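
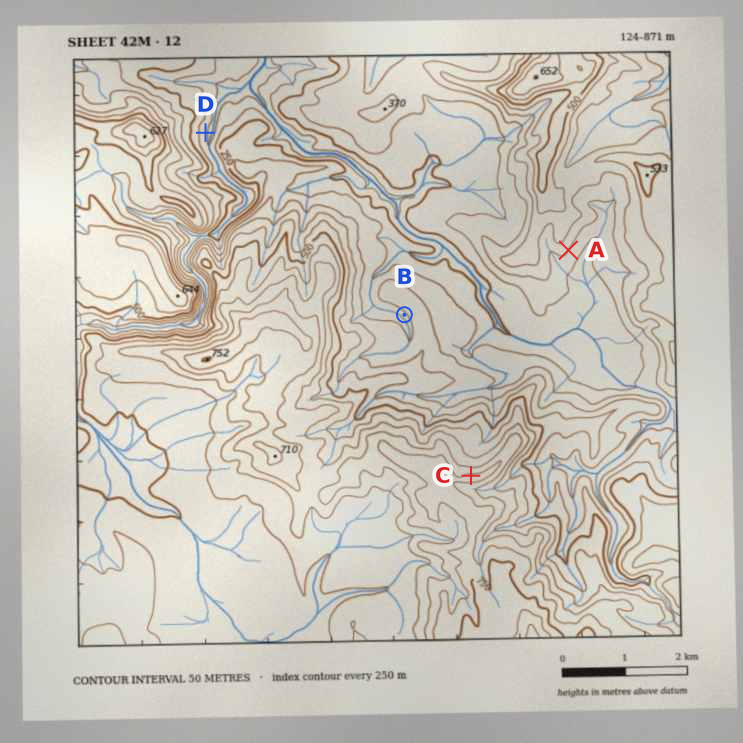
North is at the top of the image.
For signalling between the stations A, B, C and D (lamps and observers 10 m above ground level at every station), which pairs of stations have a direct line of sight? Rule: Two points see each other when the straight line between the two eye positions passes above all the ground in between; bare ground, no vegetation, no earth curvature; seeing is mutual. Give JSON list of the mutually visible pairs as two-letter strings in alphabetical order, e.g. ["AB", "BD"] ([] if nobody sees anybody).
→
["AC", "BC"]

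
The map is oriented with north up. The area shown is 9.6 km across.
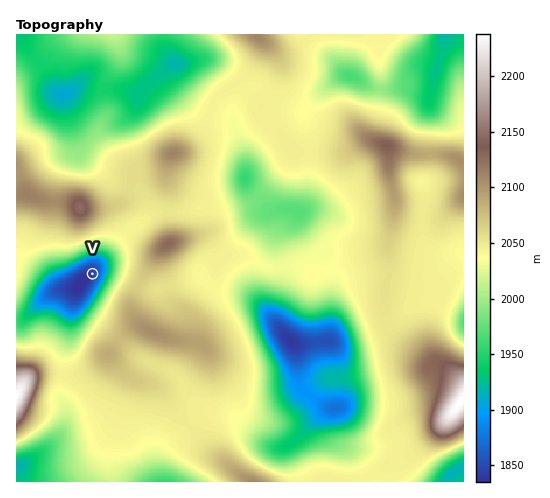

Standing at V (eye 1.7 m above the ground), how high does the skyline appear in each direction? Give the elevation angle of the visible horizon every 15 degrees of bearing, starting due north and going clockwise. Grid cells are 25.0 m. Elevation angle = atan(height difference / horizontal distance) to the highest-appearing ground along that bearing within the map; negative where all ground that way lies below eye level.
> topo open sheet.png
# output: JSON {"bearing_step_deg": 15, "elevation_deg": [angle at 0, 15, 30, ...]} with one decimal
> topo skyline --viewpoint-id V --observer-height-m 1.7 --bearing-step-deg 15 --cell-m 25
{"bearing_step_deg": 15, "elevation_deg": [14.2, 13.2, 12.6, 12.5, 13.1, 14.6, 16.1, 17.2, 17.7, 17.1, 15.3, 12.6, 9.4, 6.0, 7.6, 5.2, 3.6, 5.9, 7.0, 8.0, 11.6, 14.0, 15.0, 15.0]}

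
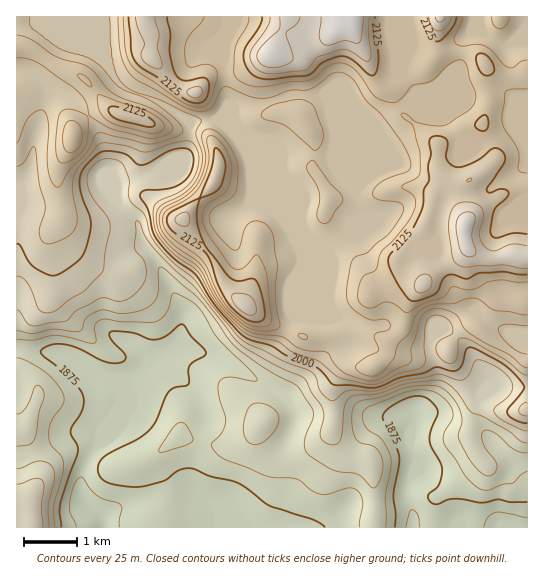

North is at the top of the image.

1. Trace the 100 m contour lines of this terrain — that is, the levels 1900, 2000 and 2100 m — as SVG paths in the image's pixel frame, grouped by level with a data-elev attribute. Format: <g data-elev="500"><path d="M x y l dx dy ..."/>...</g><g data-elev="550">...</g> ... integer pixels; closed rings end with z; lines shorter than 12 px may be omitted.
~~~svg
<g data-elev="1900"><path d="M55 527l-1-21 8-29 2-14-3-8-11-12-1-12 3-12 11-14 1-8-6-11-11-12-18-12-12-4"/><path d="M386 527l-1-30 6-30 0-10-9-18-16-12-3-5-1-7 2-4 4-4 32-13 15-4 14 0 9 4 10 8 4 7 1 6-1 6-8 13 0 9 21 32 13 13 9 2 16-6 9-1 9-8 6-4"/><path d="M159 451l2 1 5-1 19-5 7-4 0-5-6-12-5-3-6 3-14 21z"/><path d="M17 339l16 1 24-5 37 8 2-2-1-15 4-6 7-1 16 3 32 0 7-3 5-6 7-19 4-1 10 6 14 11 18 29 30 30 8 10 0 2-4 0-24-4-6 1-4 4-1 11 7 22 1 7-4 11-10 10-1 3 4 5 10 8 40 16 9 3 23 1 14 11 8 4 10 0 18-6 8 1 5 5 3 8-4 25"/></g><g data-elev="2000"><path d="M17 244l4 2 7 15 7 7 15 7 5 0 6-2 19-14 4-6 3-10 3-13 1-9-10-27-1-13 3-11 8-10 11-8 11-1 13 3 11 10 5 1 7-2 22-13 10-2 6 1 5 4 2 8-3 10-5 8-7 6-8 3-26 2-4 3-1 4 8 12 5 22 5 10 15 16 22 17 21 32 26 29 9 5 20 6 16 10 28 10 7 5 12 14 17 0 19 3 11-2 20-9 22-4 12-6 16 4 6-1 5-5 4-15 3-3 4 1 31 17 19 18 1 6-16 20-1 4 7 6 13 4"/></g><g data-elev="2100"><path d="M253 326l14 0 3-2 2-3-5-44-4-13-6-9-15 14-5 1-4-2-24-31-6-15-1-7 2-6 4-6 13-8 6-5 5-20-2-11-6-12-7-9-7-2-3 1 0 4 2 13-1 9-7 20-4 8-7 6-24 14-3 6 0 6 3 7 5 7 26 18 6 7 14 28 11 17 15 14z"/><path d="M527 173l-6-1-3-2 0-19-14-22-2-11 4-27 5-2 16 0"/><path d="M66 151l4 2 5-2 4-4 3-6 0-7-1-7-4-5-4-1-6 1-4 9 0 12z"/><path d="M146 133l8 0 7-2 3-4-1-4-6-6-10-6-49-16 1 14 7 10 11 6z"/><path d="M89 86l2 1 1-1-3-7-6-4-5-1 1 4z"/><path d="M527 60l-6 2-8 6-4 0-6-4-12-14-6-4-8-2-15 2-5-2-2-2-1-4 7-15 1-6"/><path d="M123 17l3 34 2 8 5 8 6 6 42 28 9 5 8 1 7-1 5-5 6-20 1-8-3-6-5-2-20 2-3-5-1-13 4-12 12-14 3-6"/><path d="M249 17l-2 8-11 21-2 25 4 9 13 6 14 1 25-5 19-2 6-3 13-11 14-3 8 3 7 5 18 26 8 4 11 2 8-5 11-13 18-4 15-14 8-6 8-1 5 6 9 31-2 8-7 6-20 13-8 2-21-3-12-9-5 0 2 4 10 7 7 28 0 17-1 5-4 4-12 6-1 2 11 8 2 5 0 6-2 8-7 11-25 28-5 17-11 5-4 4-3 16 1 6 3 4 4 2 5 1 12-6 6 0 6 3 10 7 2 1 17-10 20-6 9-10 17 3 8-2 9-6 8-2 32 2"/><path d="M491 17l3 8 5 4 7-4 3-8"/></g>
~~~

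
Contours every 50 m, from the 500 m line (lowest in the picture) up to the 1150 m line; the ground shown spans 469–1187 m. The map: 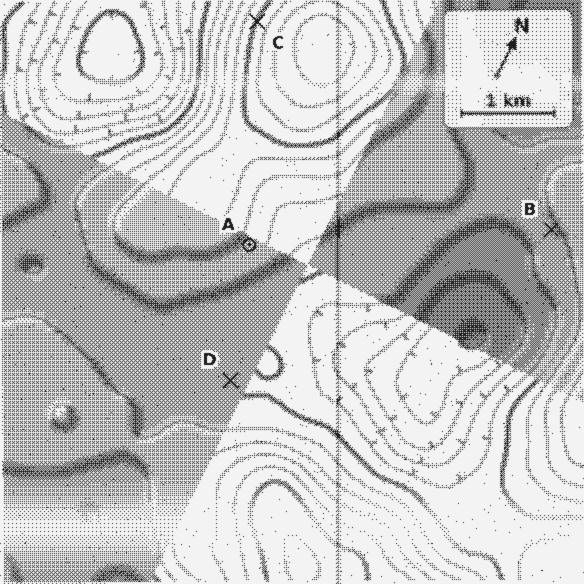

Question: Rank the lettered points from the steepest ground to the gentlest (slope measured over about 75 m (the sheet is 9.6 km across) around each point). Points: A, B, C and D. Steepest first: C B A D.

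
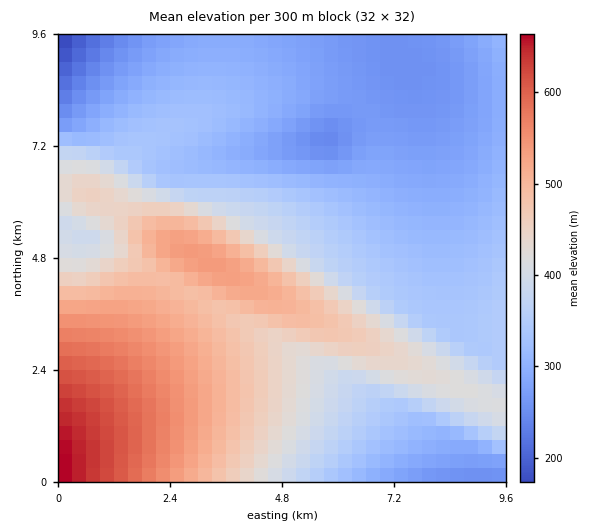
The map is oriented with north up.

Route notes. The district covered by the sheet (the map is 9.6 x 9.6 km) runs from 160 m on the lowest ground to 670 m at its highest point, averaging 390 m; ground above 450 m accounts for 26.5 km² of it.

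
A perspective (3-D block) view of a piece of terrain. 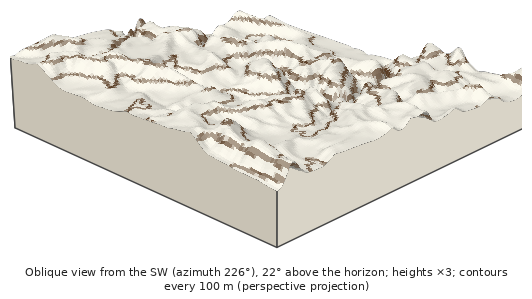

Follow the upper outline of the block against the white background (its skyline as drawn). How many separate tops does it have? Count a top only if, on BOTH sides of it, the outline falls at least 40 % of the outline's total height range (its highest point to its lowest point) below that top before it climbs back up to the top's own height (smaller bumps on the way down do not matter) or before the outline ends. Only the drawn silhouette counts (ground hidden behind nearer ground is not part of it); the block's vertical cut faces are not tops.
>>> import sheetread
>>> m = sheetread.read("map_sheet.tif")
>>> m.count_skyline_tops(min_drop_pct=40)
1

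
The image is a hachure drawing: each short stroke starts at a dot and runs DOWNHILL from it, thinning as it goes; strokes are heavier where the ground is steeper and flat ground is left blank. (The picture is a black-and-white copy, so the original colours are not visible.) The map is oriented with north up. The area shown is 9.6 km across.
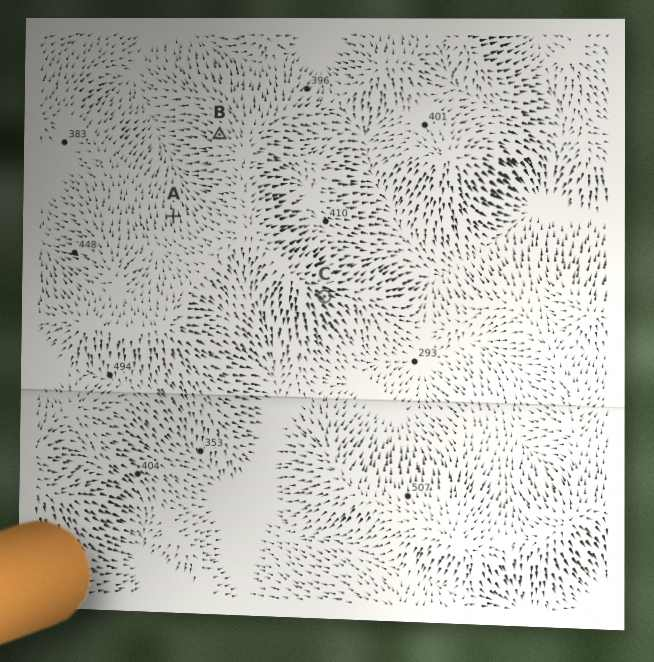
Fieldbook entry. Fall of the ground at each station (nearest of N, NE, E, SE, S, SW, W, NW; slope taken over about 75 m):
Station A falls N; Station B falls NW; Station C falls SE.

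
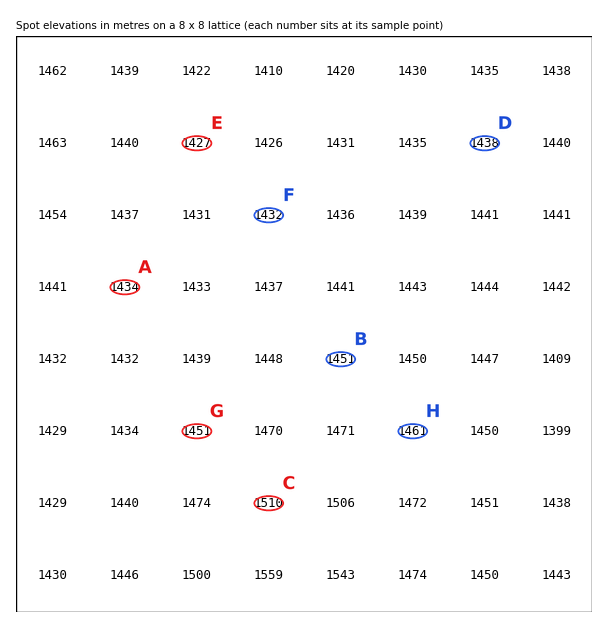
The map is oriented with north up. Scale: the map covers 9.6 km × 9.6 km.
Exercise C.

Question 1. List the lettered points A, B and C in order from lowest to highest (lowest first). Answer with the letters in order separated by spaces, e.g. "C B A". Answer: A B C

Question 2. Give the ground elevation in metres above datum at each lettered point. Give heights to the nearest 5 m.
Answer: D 1440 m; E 1425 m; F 1430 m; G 1450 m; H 1460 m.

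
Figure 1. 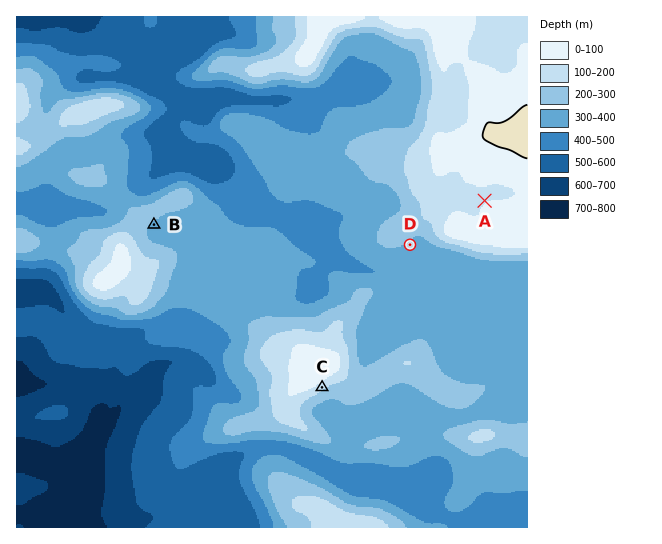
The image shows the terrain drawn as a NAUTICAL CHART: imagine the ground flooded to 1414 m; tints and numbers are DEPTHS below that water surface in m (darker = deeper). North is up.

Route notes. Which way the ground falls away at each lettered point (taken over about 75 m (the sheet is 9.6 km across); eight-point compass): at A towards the NW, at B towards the SE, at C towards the SE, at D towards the SE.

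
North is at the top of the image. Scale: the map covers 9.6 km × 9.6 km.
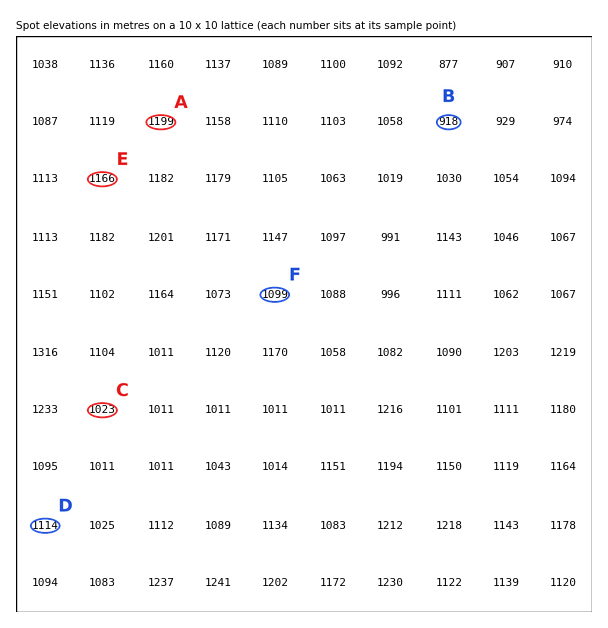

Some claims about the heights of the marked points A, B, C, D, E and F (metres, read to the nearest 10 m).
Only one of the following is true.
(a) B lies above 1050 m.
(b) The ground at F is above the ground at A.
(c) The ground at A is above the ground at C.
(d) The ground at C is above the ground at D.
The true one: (c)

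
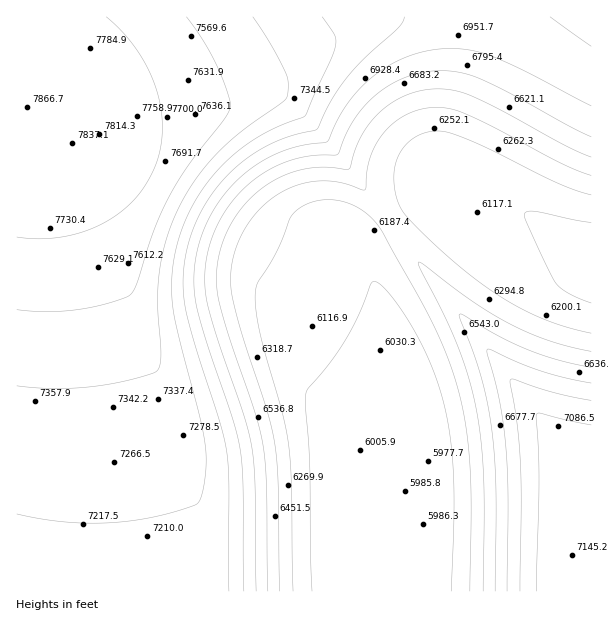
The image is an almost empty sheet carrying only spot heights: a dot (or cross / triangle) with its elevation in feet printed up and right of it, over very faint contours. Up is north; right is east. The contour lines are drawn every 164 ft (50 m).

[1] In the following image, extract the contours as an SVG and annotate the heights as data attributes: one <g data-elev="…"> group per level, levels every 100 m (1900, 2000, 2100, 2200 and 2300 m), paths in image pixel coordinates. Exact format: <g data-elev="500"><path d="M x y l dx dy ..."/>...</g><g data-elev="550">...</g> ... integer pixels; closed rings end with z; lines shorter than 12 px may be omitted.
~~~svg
<g data-elev="1900"><path d="M293 591l-2-106-2-39-7-35-22-79-4-23-1-16 3-11 18-30 16-37 7-6 9-5 10-3 11-1 13 1 14 5 12 8 10 12 50 88 22 51 12 42 7 46 2 51-1 87"/><path d="M591 333l-33-9-33-13-33-20-32-24-35-31-22-24-5-9-3-11-1-22 6-17 11-13 15-8 17-1 29 10 85 42 34 12"/></g><g data-elev="2000"><path d="M268 591l-2-106-3-41-8-33-30-88-8-36 0-20 4-19 7-19 11-17 10-12 12-11 12-8 14-7 13-4 15-3 33 2 2-2 4-15 6-14 16-22 11-10 12-8 12-5 14-3 22-1 23 6 31 15 65 36 25 11"/><path d="M591 367l-33-7-30-10-31-15-33-20-5-1 22 63 11 52 4 60-1 102"/></g><g data-elev="2100"><path d="M244 591l-1-105-3-37-7-30-32-95-5-19-2-17 1-24 5-22 8-23 12-19 22-24 25-18 27-11 33-5 17-33 21-25 13-12 14-8 15-7 15-5 16-3 15-1 17 2 15 4 37 16 69 36"/><path d="M591 400l-33-6-43-15-5 1 7 45 3 39 0 127"/><path d="M591 46l-41-29"/></g><g data-elev="2200"><path d="M17 514l49 8 48 0 26-2 27-6 27-8 6-6 5-23 1-27-5-30-21-79-7-32-1-31 5-32 7-22 10-21 13-20 15-18 17-15 18-12 21-11 25-10 3-3 25-55 5-14-1-10-13-18"/></g><g data-elev="2300"><path d="M17 310l34 2 33-3 39-11 6-2 5-6 20-60 15-33 20-33 36-45 5-12-3-17-11-27-14-24-16-22"/></g>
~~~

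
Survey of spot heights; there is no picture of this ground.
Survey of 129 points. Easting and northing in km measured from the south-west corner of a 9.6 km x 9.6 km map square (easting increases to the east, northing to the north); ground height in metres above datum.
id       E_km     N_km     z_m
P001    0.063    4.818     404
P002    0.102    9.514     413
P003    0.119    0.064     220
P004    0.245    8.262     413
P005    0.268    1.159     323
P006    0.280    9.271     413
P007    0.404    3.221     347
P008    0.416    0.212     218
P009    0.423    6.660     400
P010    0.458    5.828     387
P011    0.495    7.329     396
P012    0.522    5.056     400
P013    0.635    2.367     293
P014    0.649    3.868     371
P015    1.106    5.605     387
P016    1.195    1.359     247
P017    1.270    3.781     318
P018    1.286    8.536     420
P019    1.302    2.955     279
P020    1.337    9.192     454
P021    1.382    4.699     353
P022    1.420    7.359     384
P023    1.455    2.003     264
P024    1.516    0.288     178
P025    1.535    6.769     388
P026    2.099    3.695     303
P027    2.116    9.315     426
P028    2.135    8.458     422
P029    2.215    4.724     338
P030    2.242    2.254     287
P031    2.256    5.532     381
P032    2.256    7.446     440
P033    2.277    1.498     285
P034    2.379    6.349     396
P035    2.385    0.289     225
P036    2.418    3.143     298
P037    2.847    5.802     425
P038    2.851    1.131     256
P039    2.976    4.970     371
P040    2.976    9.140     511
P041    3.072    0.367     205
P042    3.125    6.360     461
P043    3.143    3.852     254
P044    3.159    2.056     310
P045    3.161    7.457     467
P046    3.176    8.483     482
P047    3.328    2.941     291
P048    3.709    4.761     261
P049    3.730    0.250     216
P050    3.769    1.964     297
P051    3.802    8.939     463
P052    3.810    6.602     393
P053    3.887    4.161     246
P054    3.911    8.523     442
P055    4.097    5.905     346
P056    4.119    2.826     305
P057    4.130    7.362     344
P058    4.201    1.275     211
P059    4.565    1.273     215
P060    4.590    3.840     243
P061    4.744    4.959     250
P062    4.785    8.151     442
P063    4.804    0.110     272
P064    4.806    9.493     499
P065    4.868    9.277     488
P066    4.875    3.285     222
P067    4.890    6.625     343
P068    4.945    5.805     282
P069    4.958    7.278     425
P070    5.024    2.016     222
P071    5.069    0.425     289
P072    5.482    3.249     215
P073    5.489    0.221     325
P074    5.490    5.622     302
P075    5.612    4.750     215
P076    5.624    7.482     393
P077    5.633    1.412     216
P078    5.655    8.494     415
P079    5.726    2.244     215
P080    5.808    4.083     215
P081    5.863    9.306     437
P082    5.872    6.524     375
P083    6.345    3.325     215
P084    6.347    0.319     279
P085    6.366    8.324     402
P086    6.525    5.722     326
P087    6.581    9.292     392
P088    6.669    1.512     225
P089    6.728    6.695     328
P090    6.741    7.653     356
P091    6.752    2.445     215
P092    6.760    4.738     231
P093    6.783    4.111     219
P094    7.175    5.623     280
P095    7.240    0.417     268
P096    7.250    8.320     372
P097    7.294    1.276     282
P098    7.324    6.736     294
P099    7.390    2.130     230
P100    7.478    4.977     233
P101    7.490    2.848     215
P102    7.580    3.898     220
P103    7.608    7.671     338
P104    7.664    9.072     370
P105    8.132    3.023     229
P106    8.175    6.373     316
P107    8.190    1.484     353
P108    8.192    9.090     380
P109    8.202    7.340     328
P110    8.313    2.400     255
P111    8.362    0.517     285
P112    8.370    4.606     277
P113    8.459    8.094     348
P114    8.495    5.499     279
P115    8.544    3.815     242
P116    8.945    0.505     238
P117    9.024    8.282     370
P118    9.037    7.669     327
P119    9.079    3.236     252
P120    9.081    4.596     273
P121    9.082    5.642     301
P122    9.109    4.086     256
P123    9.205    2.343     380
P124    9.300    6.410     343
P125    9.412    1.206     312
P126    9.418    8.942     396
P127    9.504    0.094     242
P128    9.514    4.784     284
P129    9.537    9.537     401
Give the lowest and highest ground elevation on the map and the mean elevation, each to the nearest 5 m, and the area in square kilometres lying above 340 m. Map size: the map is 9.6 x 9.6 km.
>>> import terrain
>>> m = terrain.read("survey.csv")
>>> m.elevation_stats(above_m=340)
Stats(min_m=180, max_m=515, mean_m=320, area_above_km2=36.1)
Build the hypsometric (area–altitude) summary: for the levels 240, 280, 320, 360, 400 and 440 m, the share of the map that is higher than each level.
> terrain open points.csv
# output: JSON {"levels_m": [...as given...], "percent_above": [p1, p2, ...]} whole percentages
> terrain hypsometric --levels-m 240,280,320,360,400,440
{"levels_m": [240, 280, 320, 360, 400, 440], "percent_above": [81, 63, 47, 35, 18, 7]}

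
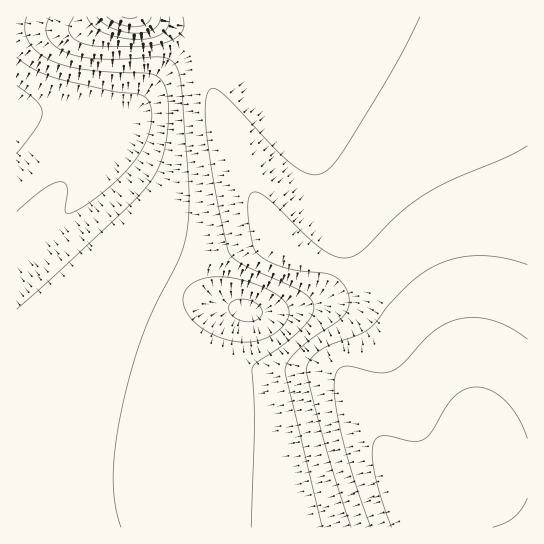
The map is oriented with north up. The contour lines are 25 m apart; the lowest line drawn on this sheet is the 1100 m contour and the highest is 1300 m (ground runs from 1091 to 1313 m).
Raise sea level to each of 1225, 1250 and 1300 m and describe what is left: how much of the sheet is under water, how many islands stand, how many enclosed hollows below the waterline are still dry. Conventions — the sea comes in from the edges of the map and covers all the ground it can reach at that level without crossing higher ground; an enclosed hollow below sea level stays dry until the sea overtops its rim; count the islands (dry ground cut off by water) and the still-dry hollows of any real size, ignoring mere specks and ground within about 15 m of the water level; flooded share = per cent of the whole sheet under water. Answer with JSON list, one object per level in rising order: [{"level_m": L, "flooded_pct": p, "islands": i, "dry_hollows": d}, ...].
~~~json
[{"level_m": 1225, "flooded_pct": 71, "islands": 0, "dry_hollows": 0}, {"level_m": 1250, "flooded_pct": 81, "islands": 0, "dry_hollows": 0}, {"level_m": 1300, "flooded_pct": 94, "islands": 0, "dry_hollows": 0}]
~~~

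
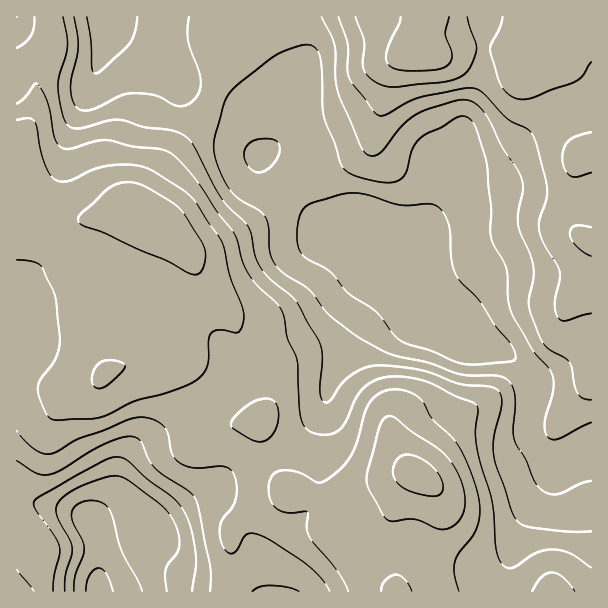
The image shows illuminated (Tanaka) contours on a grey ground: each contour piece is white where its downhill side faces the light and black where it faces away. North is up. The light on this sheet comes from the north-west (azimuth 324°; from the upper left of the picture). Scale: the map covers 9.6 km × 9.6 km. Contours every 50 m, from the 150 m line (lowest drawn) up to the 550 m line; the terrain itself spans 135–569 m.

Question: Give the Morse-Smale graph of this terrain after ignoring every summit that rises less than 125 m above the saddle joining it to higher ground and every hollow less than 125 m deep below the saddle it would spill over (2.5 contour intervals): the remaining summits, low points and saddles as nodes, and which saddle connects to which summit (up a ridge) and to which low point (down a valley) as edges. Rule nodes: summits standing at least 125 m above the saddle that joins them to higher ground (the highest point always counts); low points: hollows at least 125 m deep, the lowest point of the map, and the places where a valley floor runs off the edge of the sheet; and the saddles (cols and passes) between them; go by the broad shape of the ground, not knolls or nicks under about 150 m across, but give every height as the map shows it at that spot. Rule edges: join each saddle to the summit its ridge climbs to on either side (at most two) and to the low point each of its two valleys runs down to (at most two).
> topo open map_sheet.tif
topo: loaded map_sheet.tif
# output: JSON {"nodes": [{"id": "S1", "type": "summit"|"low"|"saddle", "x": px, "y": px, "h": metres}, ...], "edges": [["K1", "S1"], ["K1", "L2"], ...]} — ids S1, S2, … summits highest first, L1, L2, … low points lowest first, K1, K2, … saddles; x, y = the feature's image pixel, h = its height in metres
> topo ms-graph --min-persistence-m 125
{"nodes": [
{"id": "S1", "type": "summit", "x": 416, "y": 474, "h": 569},
{"id": "S2", "type": "summit", "x": 416, "y": 53, "h": 530},
{"id": "L1", "type": "low", "x": 98, "y": 590, "h": 135},
{"id": "L2", "type": "low", "x": 410, "y": 263, "h": 205},
{"id": "K1", "type": "saddle", "x": 270, "y": 455, "h": 440},
{"id": "K2", "type": "saddle", "x": 212, "y": 98, "h": 311}],
"edges": [["K1", "S1"], ["K1", "L1"], ["K1", "L2"], ["K2", "S1"], ["K2", "S2"], ["K2", "L2"]]}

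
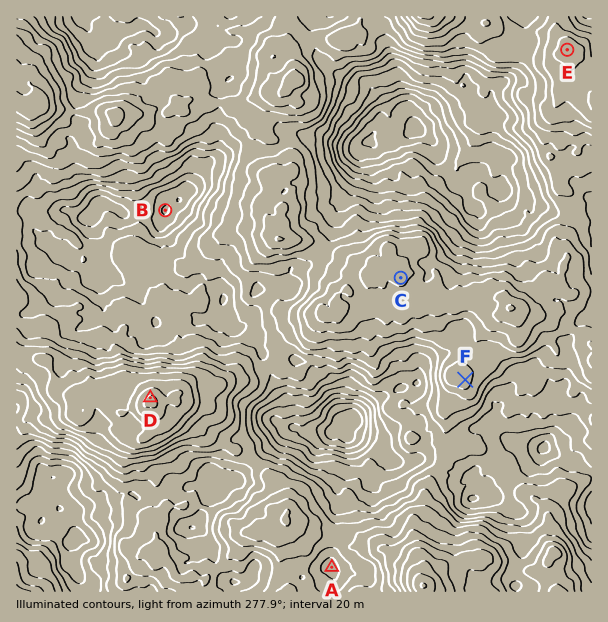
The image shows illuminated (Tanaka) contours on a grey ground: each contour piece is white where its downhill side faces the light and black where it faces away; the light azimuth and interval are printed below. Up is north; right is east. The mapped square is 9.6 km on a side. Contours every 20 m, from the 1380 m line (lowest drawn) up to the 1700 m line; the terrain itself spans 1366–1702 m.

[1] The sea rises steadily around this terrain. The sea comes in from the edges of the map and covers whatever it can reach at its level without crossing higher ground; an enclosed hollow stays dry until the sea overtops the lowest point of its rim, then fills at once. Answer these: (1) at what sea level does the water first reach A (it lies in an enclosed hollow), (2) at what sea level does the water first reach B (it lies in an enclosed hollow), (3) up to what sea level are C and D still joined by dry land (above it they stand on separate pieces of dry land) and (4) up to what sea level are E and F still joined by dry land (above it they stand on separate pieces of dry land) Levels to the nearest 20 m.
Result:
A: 1540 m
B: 1500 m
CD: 1520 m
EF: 1560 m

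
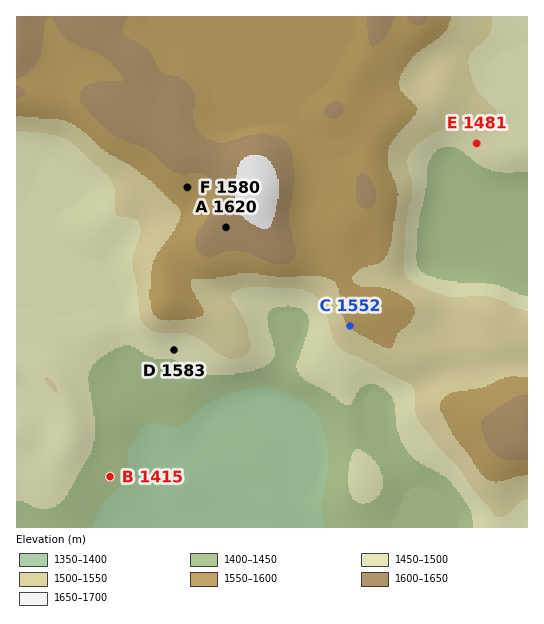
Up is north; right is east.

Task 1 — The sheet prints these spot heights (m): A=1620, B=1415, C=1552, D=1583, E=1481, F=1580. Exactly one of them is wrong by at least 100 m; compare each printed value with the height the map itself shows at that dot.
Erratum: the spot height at D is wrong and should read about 1458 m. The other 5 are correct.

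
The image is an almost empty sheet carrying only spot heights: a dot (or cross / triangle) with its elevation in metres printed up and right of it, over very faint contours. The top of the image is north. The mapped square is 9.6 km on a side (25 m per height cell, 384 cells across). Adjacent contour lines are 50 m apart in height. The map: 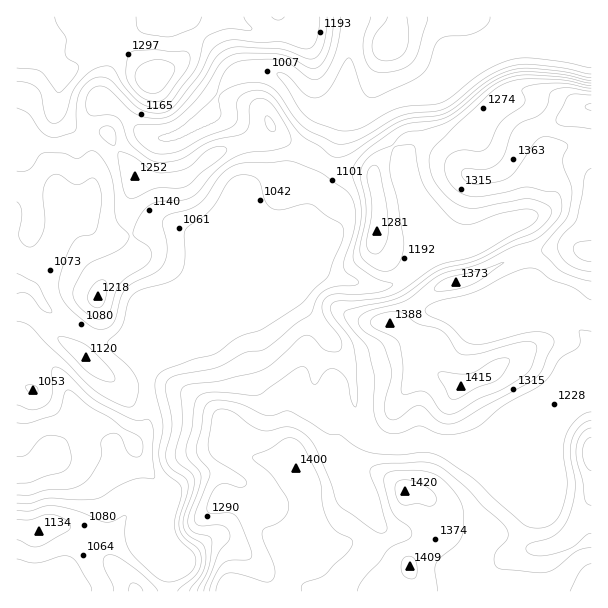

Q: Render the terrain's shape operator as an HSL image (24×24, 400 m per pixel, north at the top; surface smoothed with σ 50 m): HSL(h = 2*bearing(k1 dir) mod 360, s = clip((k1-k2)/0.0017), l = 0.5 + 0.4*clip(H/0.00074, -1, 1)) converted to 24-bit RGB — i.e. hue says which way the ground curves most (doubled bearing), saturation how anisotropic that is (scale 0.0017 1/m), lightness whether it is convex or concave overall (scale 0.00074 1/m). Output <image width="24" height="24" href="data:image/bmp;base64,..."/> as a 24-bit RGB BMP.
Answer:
<image width="24" height="24" href="data:image/bmp;base64,Qk32BgAAAAAAADYAAAAoAAAAGAAAABgAAAABABgAAAAAAMAGAAATCwAAEwsAAAAAAAAAAAAAfYVngIlwgF56aEt6mOunfqvaACeMIQ7L9PDXp4nErjqalXRbho1hVH51YZKeq3CSqMF2gFGNfG5mV5J2dqGeiGSdXViStIuimXpGS39CUXJwecqjkdheUhczaSlICCwHvf9keCEvp3RRoK+UhneYeYCaQYx8YoWy06Gql1N9ZIp0k5ZnR3BSsVyFRZFEQaQ2qKrsuqXfc7jWYY+qyXJUQVdvVwCW+vnRE3APdqdPd72hsHyMfLCHZ4aua4C8ZBUbkoQqrZxsdpKggpOvdLXIN42m4EngyE1aVkqx1anCvVzAlEyWx4ueQVy0Ah87+NPazKvoXsfIi2JrhXNWqdF1S4N8UhhJy0ZweL+MjLqbfLy7bK6kfDhUelhYH0VS6YyEU18ohoQwckQ/kXhic5l60y+jNwkaG4gG5sZfazwxf1VJgrRypd2gUSlvVieCse/nxMfnsMnPfWWqejFWf2t0gH9/KSlj7LlUZplXWXFUbGxZlKJjaY5VSA1i2L/leYXWrMFue7fIcIzNw+TBqE+WVjGKYeDRNLYskX44sF8ybCczgHFzgIB/gIB/KBhp9ezQn5hXT2dOTp2JpaB1hzQyFVRZhZ1eoW2M3dywarKoSHyf1NelnDaXcLRkYSBHr3EWQ2ohhUYaW4osSYhNfIB/gIB/H092xfbNuHRkVciVXCNnbjQaiONiD0KIYZ5eY7ao2/Dfk3S6czxrq5hEek1wtLRnQht16cfFSjmExW6wysSOVX87HVwfbX9rcYB9H6EMrsnawUzIYBBgp+DDvuTSBgiHtt7fc9K3oHtBgjw+iWiauI6CT0qAxIVwNjZ+rFth43a1VsW+2K7i1JLkonXKHpI1QoFnf4B/lWpSdAdDjOnGpufSpD6IP26BPIYngoU5hExRrYCNaF2Jr4mAVK+3qi+kmFdrV3Rutc2Wb72WRpWps4/c5rXqy6vPMFZ0WHxUbzJQlO/yTeltl1IILG9Mf3+Ab3SDeZtvT4pfZpJJTGl4sYiNuENGKgoXvJE4Rr82Tst4rN3EOIefLVggv7Q37qTZr3bfakWtdsnOhB0mhxYy6PfUGWmHen5/f4B+coFtgIRudIBqUX5cSYda2QO9zO78zOT/2dD77TqOZGEKUSYRd35jY3tKa3oygUc6oFBclFRNUzihlLvS9N/XbidgL10nXIhTdoVucoFyf4B/fYB8T3hcEbqD2ekWMSkCJTMA/zbk/8z+vn71I5YjQHI6iVxTb0U7lJdAbpRiPYuNcJ50uI967pjqmJfYQauzZ3WUfH6UenyAf4B/f4B/RHJt2hOY1ERdld+WADYZEKQAr1b/+Mz/5Jr8O0yPtVOxyJzGrYmdRHqFZ6ZofFFTo5tRvLCLcFecXWV3iXt2fXuAf4B/f39/dXJ/DzFI/c7QiceHREmZgHhZPEsKBTMA9LMtwnH+vaLpr8fYo55zaWaOXoNgbUWGzrduh49AcDosTII2V4FsgXeBkGdabHxTf2NnK0tm5foa4+OZTTlwhzlltYhyiZNEES0GFSwHYnEf34JahKRdbF53jIZgMjhd552Eg1Sso364ncOMKnJmWlxyqHOhm5C6VV2FVjZudfsvu+J9VRZpl15/uY+DtYSgfImgRXisGpCEvdZxl7eATENerLBoKC1Xte+6i630po3u/rvlnDUyJEUkS4ovgmU8VaynOGrfzf7qyjZhNR5lkKC4xuPjm4Td25nXWJSzSj+egcyTtlZynEpdabNuNX64ZP9uNR0VKEEYSGbV/Mz/sXb/to3DafDvntTpK1mbRqDM/57bLXe6eLeesKlaYEVfznh/oVBmSXg6doc4aUaE5NKoHOXEbMLlvgBAYB4CIYoABkIMPUcVnCo52/fUM6LXVB0iaVg4EkkSELUixrb3X170/Kv1Z1WlVbGU3XfgzYXgnm+1QU9q7N6UZI8rJxsMYgU18PDbsNu0G3NcFm2GluDk7/fUPgUxm5g8aoF6lGJeRHkqNU4JFyoJDWMy/8zzx2PhPIusfMHizOP/T4mcg9eT8ZzeDiSOXbvv3eLu9Mzvg4q6DD8vJUIFQiQANQgRx/RkIWVstjJcrJxIQp1HVot+HmU3AFQLmvx/m9L/Ov1yQS0DjHWyeLp4jVFZfkelL9yOVrhYxUqD9pO9liaKfypDKba3Xszb3fXWDTBnbT/L6d/ij7u7Q1VufX1lSX1COGEPTkgIVUMRc1k2cKVmcqtofV+Sdmmhgq1hb2BEb3lPqkxZvIDbo8rvcJfrlXfS6+bLFiZ8I2yG1bJ4vHyDVEejfISkf5mhZoSOe3+CgX6AfoB+"/>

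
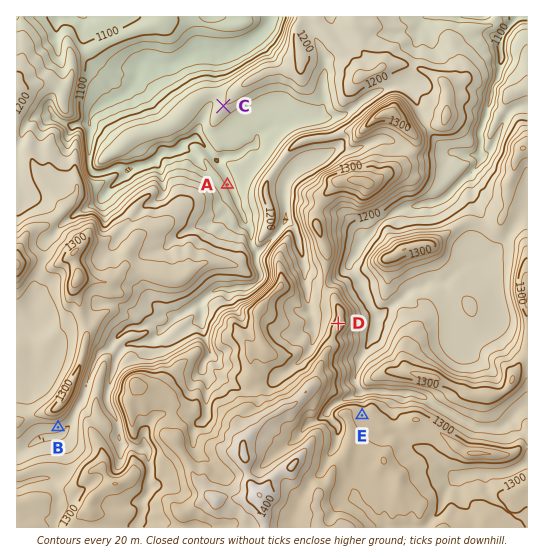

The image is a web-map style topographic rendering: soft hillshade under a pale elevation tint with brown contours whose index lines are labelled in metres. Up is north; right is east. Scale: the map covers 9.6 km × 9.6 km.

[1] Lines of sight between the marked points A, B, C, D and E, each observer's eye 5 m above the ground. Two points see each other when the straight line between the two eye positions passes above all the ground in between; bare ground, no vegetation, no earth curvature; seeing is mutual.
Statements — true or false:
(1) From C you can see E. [false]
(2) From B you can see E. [false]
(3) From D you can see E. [true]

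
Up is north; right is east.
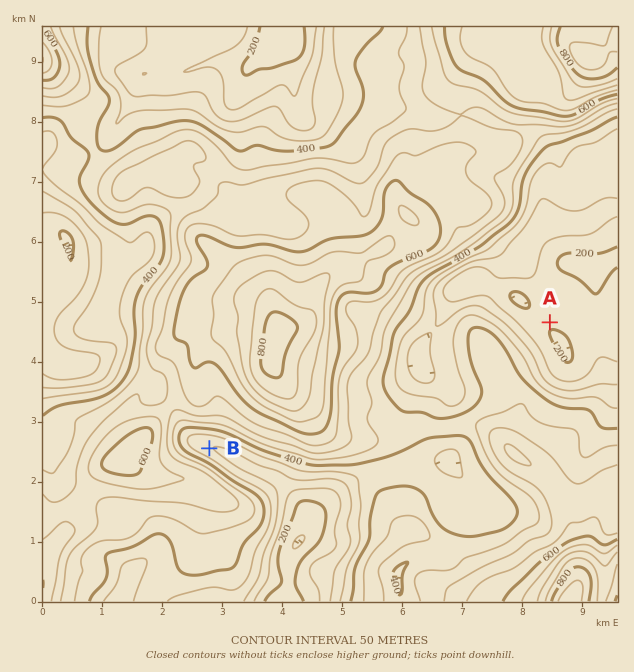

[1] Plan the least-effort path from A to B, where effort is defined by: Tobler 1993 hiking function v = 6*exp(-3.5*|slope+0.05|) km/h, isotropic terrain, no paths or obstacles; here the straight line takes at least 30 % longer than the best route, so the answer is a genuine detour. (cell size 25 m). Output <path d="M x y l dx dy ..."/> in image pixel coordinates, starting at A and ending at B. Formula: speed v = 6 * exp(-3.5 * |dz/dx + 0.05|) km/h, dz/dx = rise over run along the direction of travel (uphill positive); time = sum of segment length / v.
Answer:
<path d="M550 322l-12 12-15 30-45 45-57 29-11 10-48 24-70 0-12-6-18 0-36-18-17 0"/>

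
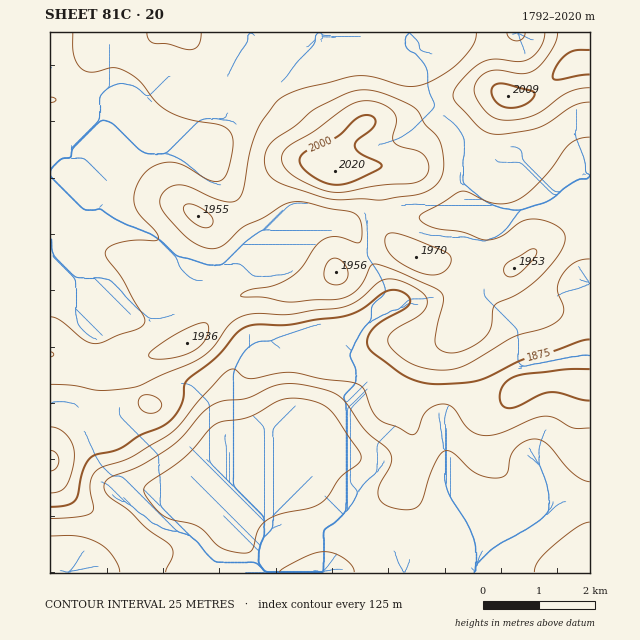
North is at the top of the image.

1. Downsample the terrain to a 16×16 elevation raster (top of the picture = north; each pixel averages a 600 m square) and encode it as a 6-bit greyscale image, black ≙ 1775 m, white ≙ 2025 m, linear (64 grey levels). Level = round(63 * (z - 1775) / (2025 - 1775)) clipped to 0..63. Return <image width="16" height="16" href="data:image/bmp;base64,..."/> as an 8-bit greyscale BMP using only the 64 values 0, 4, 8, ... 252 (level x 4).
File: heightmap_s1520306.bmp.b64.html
<image width="16" height="16" href="data:image/bmp;base64,Qk02BQAAAAAAADYEAAAoAAAAEAAAABAAAAABAAgAAAAAAAABAAATCwAAEwsAAAABAAAAAAAAAAAAAAEBAQACAgIAAwMDAAQEBAAFBQUABgYGAAcHBwAICAgACQkJAAoKCgALCwsADAwMAA0NDQAODg4ADw8PABAQEAAREREAEhISABMTEwAUFBQAFRUVABYWFgAXFxcAGBgYABkZGQAaGhoAGxsbABwcHAAdHR0AHh4eAB8fHwAgICAAISEhACIiIgAjIyMAJCQkACUlJQAmJiYAJycnACgoKAApKSkAKioqACsrKwAsLCwALS0tAC4uLgAvLy8AMDAwADExMQAyMjIAMzMzADQ0NAA1NTUANjY2ADc3NwA4ODgAOTk5ADo6OgA7OzsAPDw8AD09PQA+Pj4APz8/AEBAQABBQUEAQkJCAENDQwBEREQARUVFAEZGRgBHR0cASEhIAElJSQBKSkoAS0tLAExMTABNTU0ATk5OAE9PTwBQUFAAUVFRAFJSUgBTU1MAVFRUAFVVVQBWVlYAV1dXAFhYWABZWVkAWlpaAFtbWwBcXFwAXV1dAF5eXgBfX18AYGBgAGFhYQBiYmIAY2NjAGRkZABlZWUAZmZmAGdnZwBoaGgAaWlpAGpqagBra2sAbGxsAG1tbQBubm4Ab29vAHBwcABxcXEAcnJyAHNzcwB0dHQAdXV1AHZ2dgB3d3cAeHh4AHl5eQB6enoAe3t7AHx8fAB9fX0Afn5+AH9/fwCAgIAAgYGBAIKCggCDg4MAhISEAIWFhQCGhoYAh4eHAIiIiACJiYkAioqKAIuLiwCMjIwAjY2NAI6OjgCPj48AkJCQAJGRkQCSkpIAk5OTAJSUlACVlZUAlpaWAJeXlwCYmJgAmZmZAJqamgCbm5sAnJycAJ2dnQCenp4An5+fAKCgoAChoaEAoqKiAKOjowCkpKQApaWlAKampgCnp6cAqKioAKmpqQCqqqoAq6urAKysrACtra0Arq6uAK+vrwCwsLAAsbGxALKysgCzs7MAtLS0ALW1tQC2trYAt7e3ALi4uAC5ubkAurq6ALu7uwC8vLwAvb29AL6+vgC/v78AwMDAAMHBwQDCwsIAw8PDAMTExADFxcUAxsbGAMfHxwDIyMgAycnJAMrKygDLy8sAzMzMAM3NzQDOzs4Az8/PANDQ0ADR0dEA0tLSANPT0wDU1NQA1dXVANbW1gDX19cA2NjYANnZ2QDa2toA29vbANzc3ADd3d0A3t7eAN/f3wDg4OAA4eHhAOLi4gDj4+MA5OTkAOXl5QDm5uYA5+fnAOjo6ADp6ekA6urqAOvr6wDs7OwA7e3tAO7u7gDv7+8A8PDwAPHx8QDy8vIA8/PzAPT09AD19fUA9vb2APf39wD4+PgA+fn5APr6+gD7+/sA/Pz8AP39/QD+/v4A////ACwwPDQgHBwcGCAcHBwcMEREQDQgGBQcICAoKCQcICAseEAkFBAQFBQcLDwoKCwkLIhgTCwUEBAQFCRAODw4LDx0eHRkLBwUFBxATERQVEhQfICAdFRANDBATFhgZGRkaJCEjJSEWFRUWGCAkIx0aGR8eHyMlIB0cGRgdJSkjIB0dHiEjIiQlKCohHycnKSQeHR8hISQjIiQpKC4sKCkqIx0dHyYrJyUjJSkpJiUlJiUdHR8kIyQrMTc0MisoKSYkHR0eHh0hLDY6ODQtKiopJR4dHR8hIicsMzcvKy00MCoeHh8iIyMkJScpJicwNzc2HiAjJSUjIyIiIyIjJyktOA="/>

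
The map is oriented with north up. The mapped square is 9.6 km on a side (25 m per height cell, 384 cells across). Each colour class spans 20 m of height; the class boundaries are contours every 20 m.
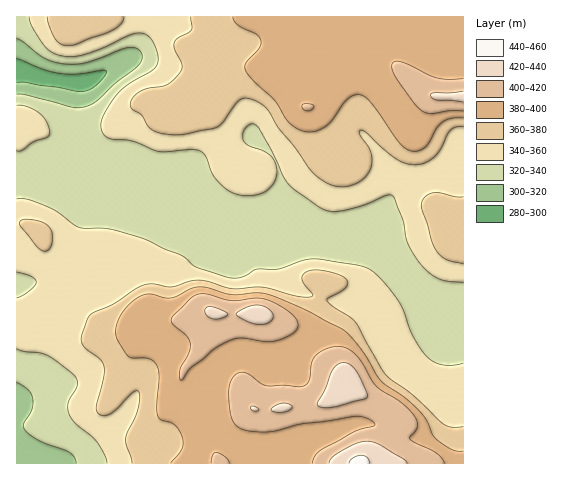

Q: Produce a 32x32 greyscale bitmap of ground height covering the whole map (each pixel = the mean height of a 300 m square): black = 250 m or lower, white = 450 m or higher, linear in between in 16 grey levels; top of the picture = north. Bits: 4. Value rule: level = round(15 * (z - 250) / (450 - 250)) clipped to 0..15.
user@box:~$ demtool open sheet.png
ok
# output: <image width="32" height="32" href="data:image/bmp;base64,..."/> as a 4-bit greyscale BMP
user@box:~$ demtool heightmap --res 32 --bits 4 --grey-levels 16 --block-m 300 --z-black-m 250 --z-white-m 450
<image width="32" height="32" href="data:image/bmp;base64,Qk12AgAAAAAAAHYAAAAoAAAAIAAAACAAAAABAAQAAAAAAAACAAATCwAAEwsAABAAAAAAAAAAAAAAABEREQAiIiIAMzMzAERERABVVVUAZmZmAHd3dwCIiIgAmZmZAKqqqgC7u7sAzMzMAN3d3QDu7u4A////AERVVniZqqu7u7u73u7dzLpFVmd4mZqru7u7u7zdzLupVmZ3iJmau7u8u7u7u8y6mFZneIiJqru7zdzMzLzMuYdVZ3iYiau7vNzNzd3dy5h3VWZ4mYmru7zLu7zd3KiHiGZneImZq7u7u7u83cqHd3dnd3iZqqu7u7u7u8y5d3dnd3eJmqu7u7u7u7u7qHd2Znd3iZq7u8zMzMu7qoeHZmaIh4iau7vN3d3cupmHh2ZmeId3iaqrzMzMupmId4dmZmd3d3eJmaqYmYiJmId2ZmZ3d3d3d3d3d3d3iYh3Zmd3iId3d3d3dmZmZnd3ZmZ3iIiHd4iHdmZmZmZmZmZmeJmIiHd3ZmZmZmZmZmZmZ3iZiIdmZmZmZmZmZmZmZmeImXdmZmZmZmZmZmZnd3d3iZlmZmZmZmZmZ3dnd4iHd3iIZmZmZmZmZniId4iZiHd3d2ZmZmZmZmd4h3eJmZiIiHd2Z2ZmZ3d3d3d4mZmYiamHd3Zmd3iIiId3iZmZiJqqmId2ZniImZmId4q7qZmqu6l2ZVZ4iZmZmIibu7maqrzMVUREV4iZmZmZq7u6qqvN3UNEREV3iJmZmru7uqq7zLtEVVVEVniZmaq7u7qqu7uqVXh3ZVZ4mZmaqru6qruqqmeJiIdniImZqqqqqqqqqqpniZmYd4iImqqqqqqqqqqq"/>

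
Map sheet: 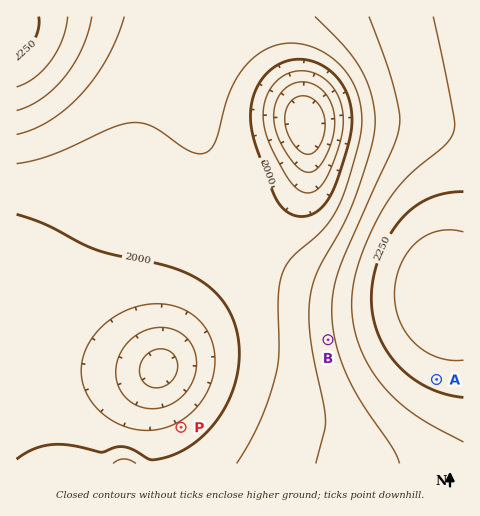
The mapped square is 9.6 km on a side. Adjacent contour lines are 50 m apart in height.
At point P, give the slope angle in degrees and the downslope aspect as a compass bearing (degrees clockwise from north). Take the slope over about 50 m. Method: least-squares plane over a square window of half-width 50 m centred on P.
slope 6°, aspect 330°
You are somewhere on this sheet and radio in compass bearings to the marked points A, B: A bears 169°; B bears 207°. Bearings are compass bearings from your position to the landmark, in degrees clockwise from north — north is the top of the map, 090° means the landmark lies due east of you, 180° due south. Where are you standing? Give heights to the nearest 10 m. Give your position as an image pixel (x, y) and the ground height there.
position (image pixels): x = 401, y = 197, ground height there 2220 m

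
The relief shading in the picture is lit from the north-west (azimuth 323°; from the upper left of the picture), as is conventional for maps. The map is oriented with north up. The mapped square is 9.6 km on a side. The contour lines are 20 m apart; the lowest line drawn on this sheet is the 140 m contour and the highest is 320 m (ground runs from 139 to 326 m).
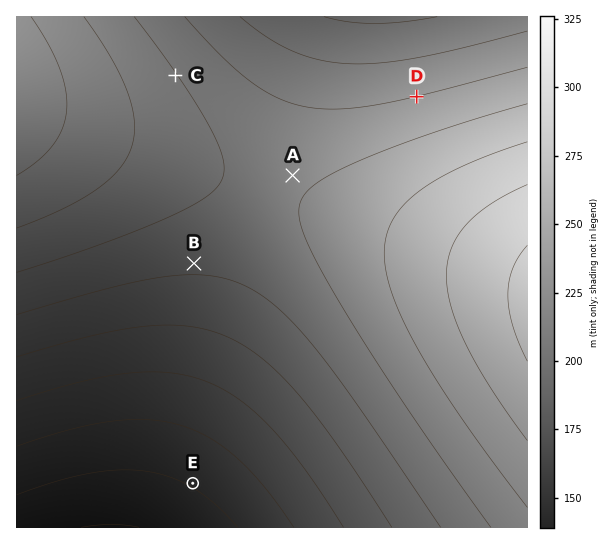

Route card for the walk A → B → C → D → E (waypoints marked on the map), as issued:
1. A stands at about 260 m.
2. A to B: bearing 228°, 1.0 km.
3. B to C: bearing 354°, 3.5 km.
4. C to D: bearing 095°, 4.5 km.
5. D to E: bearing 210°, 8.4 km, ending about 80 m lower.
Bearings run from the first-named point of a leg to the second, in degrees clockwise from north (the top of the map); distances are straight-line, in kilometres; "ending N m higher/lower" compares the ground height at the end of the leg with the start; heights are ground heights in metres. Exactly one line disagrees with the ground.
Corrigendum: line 2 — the distance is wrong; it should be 2.5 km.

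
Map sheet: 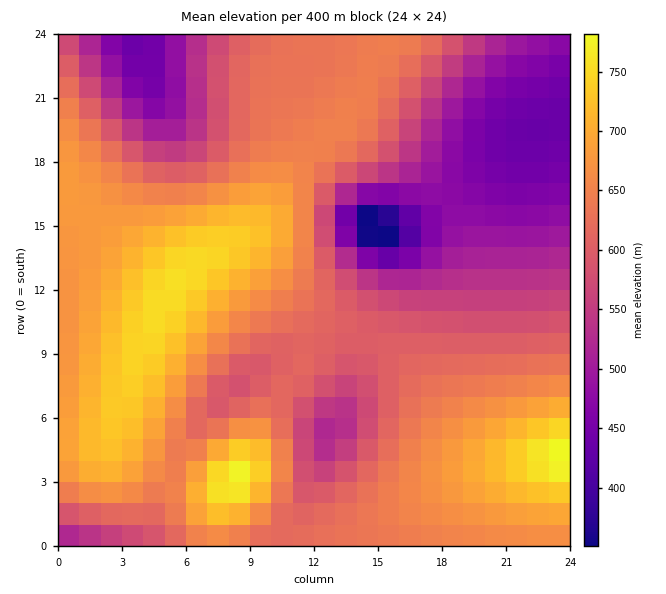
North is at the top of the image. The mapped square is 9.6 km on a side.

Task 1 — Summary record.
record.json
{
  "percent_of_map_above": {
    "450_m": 95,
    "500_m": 85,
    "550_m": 76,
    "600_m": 63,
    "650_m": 36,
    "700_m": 15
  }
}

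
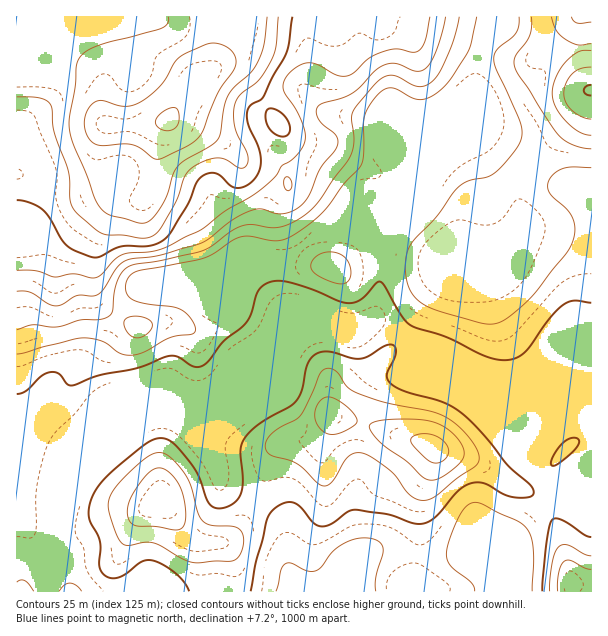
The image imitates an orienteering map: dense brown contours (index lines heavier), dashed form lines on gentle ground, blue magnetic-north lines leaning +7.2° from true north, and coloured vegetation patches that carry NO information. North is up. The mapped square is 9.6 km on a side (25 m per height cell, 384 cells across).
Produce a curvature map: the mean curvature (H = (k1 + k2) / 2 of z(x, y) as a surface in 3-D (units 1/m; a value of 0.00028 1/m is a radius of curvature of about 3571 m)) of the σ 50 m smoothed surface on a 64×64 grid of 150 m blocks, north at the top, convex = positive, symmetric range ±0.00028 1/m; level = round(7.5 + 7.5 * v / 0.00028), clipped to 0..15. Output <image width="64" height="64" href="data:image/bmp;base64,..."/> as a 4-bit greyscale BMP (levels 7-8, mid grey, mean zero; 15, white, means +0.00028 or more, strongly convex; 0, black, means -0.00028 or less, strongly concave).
<image width="64" height="64" href="data:image/bmp;base64,Qk12CAAAAAAAAHYAAAAoAAAAQAAAAEAAAAABAAQAAAAAAAAIAAATCwAAEwsAABAAAAAAAAAAAAAAABEREQAiIiIAMzMzAERERABVVVUAZmZmAHd3dwCIiIgAmZmZAKqqqgC7u7sAzMzMAN3d3QDu7u4A////AFaahVVWY1d3cliGZpqXZ3d3dXZYrN3Lu8uph3YxXf+pVpqGVoq5M3chaHVWmoZmZ4mGVVeau6mZmIh3djE8/8lniYdnm+2iABaJdVeqdUVnmpZUV4mId3dmZmd2MCv/yGeJh2Z5zaY0aKqXebp1RFeahlVWd3d3dlVWd3YxO/+jeIiHZVabpkWKvMu823VVV5l1VVVmZ3iHZWd3dkJL/mB4h3d1RHq3VXmrzd7bh1VnmYZlVVVneIdmZ3dlQ1vqQHmGdndUaspleaqazduXVWeaqHZlVWeIh2VmZmU0eqcyiXZ2aHZ63aibyWV5updmZ4q5dnZmZ4iHZVZlVEaKhEeZZnc4mYne3M7pMjaJh2Zmebp3iHd4mZdURFVWaJlmd5lXdzarmb3d3ukgJGiYdmV5uXeJmImqp1MzV4mal3d3mVd3Upu5mrzO6TEkaJmHZXm4ZoqYiKu4QhNpvLmHd3eZVndxWrqZrN7ZQjRYqYdVerlleYd3m7lSE3zcmHd3d5lmd3UWmqq97sdDNFiphlV7yWVnZVWLy3Q1nLl3h3d3mXV3d0FXms/9lUNEaKmGVovJZVVURHvuuImqhVeJd3eZhHd3dARoz+pjNFVoqodnm7hkREVWjP/9y6dFdomXd5mUZ3d3UCWd2EM3Znm7qZmqqFRFaJq9///ac0d3aJl3iZZHd3d2Enq3Q2dnib3LuoeHZVes3e///ZYzd3d2mpd4mEV3d3diN4U2d2VorN3JZol2et7u7//ZUhd3d3domHiZhVd3d3dDNGd3djN5vLhp3rmbzLzN3JUQZ3d3d3Znd4mZVXd3d3d3d3d3cxR4h4//6pmpmaqXUQZ3d3d3d3d3eJqEZ3d3d3d3d3d3URREn/+4iIh3ZVMBZ3d3eId3d4dniZc2d3d3d3d3d3d3QAFt+mZ3dlQhAUd3d3d3eId4h2Z5mFI1d3d3dmd3h3d2AVu3RFZUISRnd3d3d3h3iIeHZWiZhkISRnZGZGd4iHcifNplZVNHd3d3d3d3d3d3d4dVVomZh2QxI2qnN3d3d0Oe/aiIdVd3d3d3d2d3d3d3dlVVZ4mqqXU0ask0d3iHU53sl4qpV3d3d3VWZmd3d3eHZVRFZ4q7lkNq2mFXd3dzeqhUact2d3d1RniIdnd3d6l3dURFWM3IVGrbhSNnd3Y1UxEmq5d3ZUVniIh2Z3d3qYiYZWZo3+uHm8uYdUZ3d3VFd1N5hlREVniZmHZmd3eHeap3iHjf/czMuau5dHd3d3d3dUZ2ZmZ3iZmYdmV3d3ZpuoeaiM/t3uuGnNuUV3d3dTNFNWd3iImZmZh3ZVZ3ZWm5Z5qHiZmsyDJay5Y3d3QTZ2M1eJmZmZmZmIdmVmdlaslWm4QzNGdiJlWKpzIyEUerhUWKqqqpiImZmHZWZ1RqyEWsggAAEjV3d2eZdURWi92VRoqqqZmIiZmZh2ZnVWq3Rs6QAAAkZ3d3d4mYiZrN7JZFiqqZmIiImZmHdmeHeZdo76AAAAAABHd3d5mrzu7bhUWKqZiJiIiJmYh3d6qYiInfswAiEQEABHd1ZnnO/rmFRYqqmZmIiIiIiIiIqph4ma22WMuoeIYQAyJFRYvMqYZFirqpmYiIiYiIiIeZh3mYi7mv//zN/GEAFGZCNomIhlR6u6qZiIiZmIeId3dleYd5qa//6q3/pBJXmFISM0aGdEiaqpiIiJmZiIh3dlV5hnmonf6mWd7IRHq6hSEDZmd3M3mqmHd3iaqYiHdVVXmGirmc7ZQ1nNt1aby5ZCF3d3dzFpmYd2Z5qpiId1ZmiZicy6zut0R6u5ZGrv2oYSd3d3cyeZmHZnmph3dnZ4d4mau6q97aZFebuEN9/8qFBHd3d3FpqYdmeZhmZneJl2aKqYd5ztpjNGnMc1v+uqcgJFZ3dTmqmHeJh2Vnd6mGRGqoZVetyVIRN9+1SNyZqFJItmd3J6qYd4mXZWd3qXUzaqhVRpu4QQAW3+c2qYiadWrYZ3dUmZh3iZh2VVWXdTR6qFQ1iqdUMSfv9yR4d5uoeJV3h3RYmHeJmYdlRXdkRYuoVEV5qZh2af/FFHd3nNpkJXeHd0V3d3iJh2VWd1RXm7l2VXmrzLmb7XInuYit/HAnd3h3dVZnd3iHd4l3VWirzLmImrzdyqqmIX78iK39cEd3eHd3ZWd3d2Z4q3ZmeKze3Lq7zMu6mGIEz/tmestgV3d3d3d2VmZmVWisVVVorN3LqrzLqZmXQAf/6ENGiFA3d2Z3d3dWZmZVebxEREaLy5d4m8uYmpYQF92lMjRnUAZBIhV3d0Vnd2ac3FRERXq5dURpqqqrlQAmmFRFZ4mDAAWpUSVlRWiYaM/9h3ZlaKl0M0aKvMymIkZDI1eZvLUAONyWRFVVaJhnz/6qqYZnmYZURGi93MqIlzADaJrO1xBJ7rdVZlV5l0Wf/6qql2eal2ZUV6zM3czKURNnis7ZMUruuFRVVoq4Q2v+iJmHeJmYiHZnmqvNzNyFRGd5rMljWu2nVFVorNtjN6l3d3d3iIiIiIiYibuqzbhlZ3iZqpd77adlVXit7qUjQ3d3d3d3d3iIh3d4mHi8uFVniIiKupztp3ZVVnitxzMxd3d3d3d3d3dlZnd2acymRGiph3m6m92odlNjElq4V2N3d3d3d3dmZlVXiGV5zJU0aJmGaKl4vKl2U3dAOKd7yHd3d3d3d3ZmVFeYZ3nMhDRXiHZomFaaqYdjZ3A5p4/8"/>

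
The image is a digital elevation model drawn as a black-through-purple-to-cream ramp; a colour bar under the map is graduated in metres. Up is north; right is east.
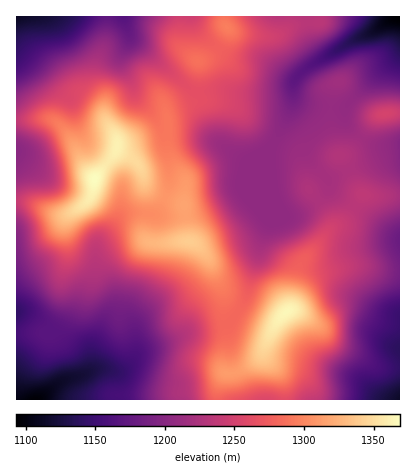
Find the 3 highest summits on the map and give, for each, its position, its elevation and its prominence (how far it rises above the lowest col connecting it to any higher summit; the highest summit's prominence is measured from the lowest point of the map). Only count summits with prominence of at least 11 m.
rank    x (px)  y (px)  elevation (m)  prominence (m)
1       94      180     1369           276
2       286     312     1365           84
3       190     242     1341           31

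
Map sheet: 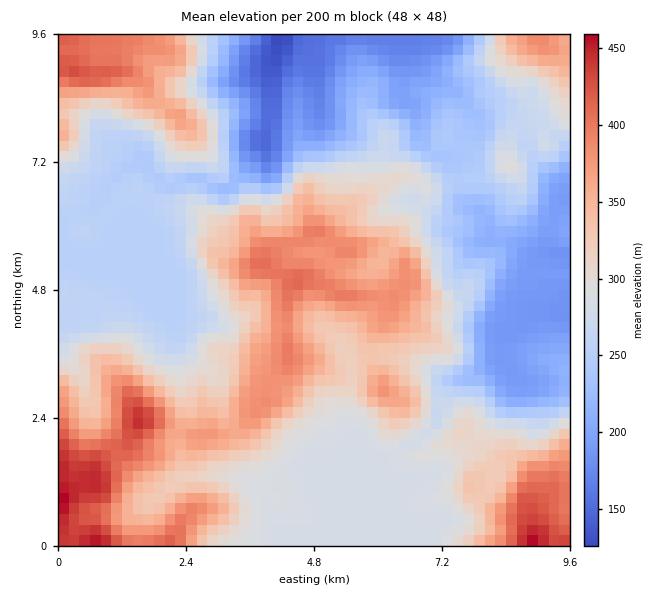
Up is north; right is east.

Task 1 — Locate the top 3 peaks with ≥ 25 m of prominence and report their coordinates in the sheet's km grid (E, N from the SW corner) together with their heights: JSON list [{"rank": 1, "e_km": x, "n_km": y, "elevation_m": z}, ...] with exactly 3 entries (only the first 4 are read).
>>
[{"rank": 1, "e_km": 1.49, "n_km": 2.34, "elevation_m": 447}, {"rank": 2, "e_km": 0.31, "n_km": 8.89, "elevation_m": 431}, {"rank": 3, "e_km": 4.49, "n_km": 4.99, "elevation_m": 414}]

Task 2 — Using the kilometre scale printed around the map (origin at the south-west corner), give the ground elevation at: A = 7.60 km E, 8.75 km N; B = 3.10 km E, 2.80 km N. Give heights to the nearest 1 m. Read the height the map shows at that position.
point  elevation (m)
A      227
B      323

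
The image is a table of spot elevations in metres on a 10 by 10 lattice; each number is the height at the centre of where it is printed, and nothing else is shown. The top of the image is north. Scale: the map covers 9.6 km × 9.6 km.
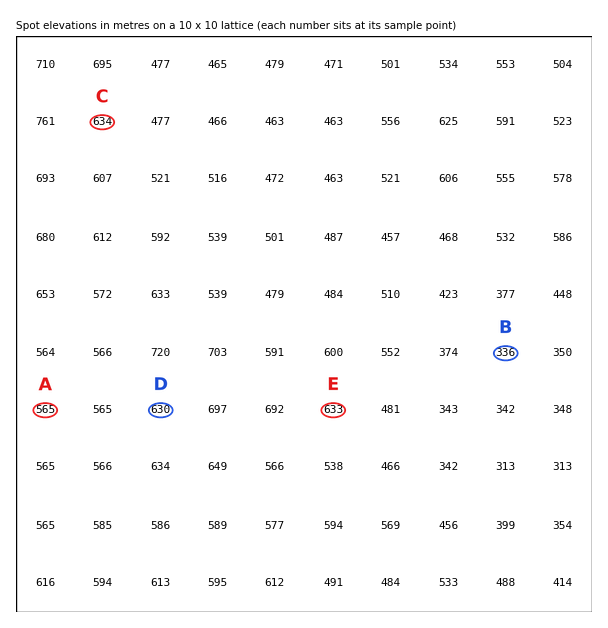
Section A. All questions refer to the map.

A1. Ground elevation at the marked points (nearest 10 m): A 570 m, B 340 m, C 630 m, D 630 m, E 630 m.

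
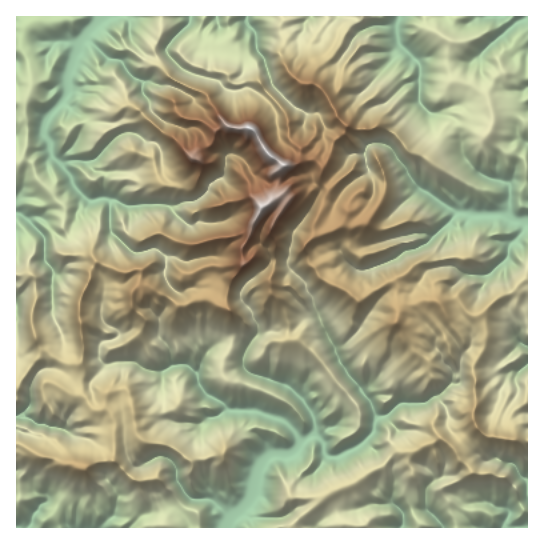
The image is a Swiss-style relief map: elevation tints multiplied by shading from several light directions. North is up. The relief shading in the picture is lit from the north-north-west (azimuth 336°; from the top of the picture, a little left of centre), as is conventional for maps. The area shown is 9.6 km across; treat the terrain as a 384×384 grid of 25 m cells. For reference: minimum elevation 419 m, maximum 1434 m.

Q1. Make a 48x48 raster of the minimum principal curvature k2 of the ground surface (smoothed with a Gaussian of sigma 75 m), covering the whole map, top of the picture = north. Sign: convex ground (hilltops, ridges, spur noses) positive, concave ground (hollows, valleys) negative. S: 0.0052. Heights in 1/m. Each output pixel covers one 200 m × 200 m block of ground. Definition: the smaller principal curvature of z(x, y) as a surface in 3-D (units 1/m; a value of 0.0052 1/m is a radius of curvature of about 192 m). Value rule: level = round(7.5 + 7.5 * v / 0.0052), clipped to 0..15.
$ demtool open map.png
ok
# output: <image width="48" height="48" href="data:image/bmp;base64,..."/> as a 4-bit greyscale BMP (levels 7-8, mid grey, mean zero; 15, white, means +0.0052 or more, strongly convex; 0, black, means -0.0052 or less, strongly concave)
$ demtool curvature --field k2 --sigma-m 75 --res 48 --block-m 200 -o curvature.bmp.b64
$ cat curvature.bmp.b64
<image width="48" height="48" href="data:image/bmp;base64,Qk32BAAAAAAAAHYAAAAoAAAAMAAAADAAAAABAAQAAAAAAIAEAAATCwAAEwsAABAAAAAAAAAAAAAAABEREQAiIiIAMzMzAERERABVVVUAZmZmAHd3dwCIiIgAmZmZAKqqqgC7u7sAzMzMAN3d3QDu7u4A////AEOIZndHZXmGZ1ZmZUZ1V4eIVSmRVlV1VINYZohkdUZmiVZmZVFHZVRXdCUUd3iFOZcldnd0d3ZlEjZlVYlXh3dUMXcndlQ1VHVVZWZzVmZwRVZ1VXl2eIh3ZIcZdlVmY3VmZnU0eHpAhGdlVXhjaHeGdHlDVnd5cFZneLU2UloShGh1VHZmF2eHhHc2RoaGAniGeIVoNAAGhmp2RERIQiV2VnZXOGMAJoh3dmVmSHZnZXqFZURGNEAkaHd2Z1VXh3aIUkZ3WHeHZXh3ZYdERpgRhlZYZFd3loMABWZ3Z2ZUQmiHd3FVUzeAY1Z3NYdWZgBpRYh3d3VXhBNEMRSCWEaABJZ5JoZHZWCXZnd2eGV5hmEzNXdRZ2dwkAAFN3hGaHCHh2WXhmV4gQaHd4UGd3cEdldAR2dVZnCYdlSIl3R4UImHdAFWiHElh2iIAmdmV3MlVnNXhSFYFJdiAmZ1eDCVV3eJQnZlImdVeHQhEWcQM4dQlod2dgaHZneGM3Zmc1Z3ZnJ3dohJdFdwhnh3gyh3hXhjhEd2Rjh3RnNFeGRXZ1VUJ4iHYGV3dndkhleHUCh1N3VjRmN2Z2VXE0V4Q4VHeHdmaFaHRhhiWJU3d4KHZmd3BmdWJ3cleXZnd2h2VyhgaHRXhiR5ZnmAOHdlNmdxZ3Z3dmZ2ZziAd3VHiGdUd3YwaIZzVmiUN2Z5eGJ3Z2RQd4ZGeYcCNnVAaHZgeHd2ZmR3RoF3aIqARXZGVkIrdmVzCHQFh3ZUiHU4kgAVeFYwRWdXeIM2R3WKQFBYdlAABHhCAXcgVlcHpXhmQDABECRnk1B1ZzaYYAaHaJmDOFgGZnZDBhJ3l2VWMoB4VVZDV0AGWHhkJXYVVXcgaIhmR4dXRnInd2d3UiMQV3hXZGNXhHcWV4lhAABHc3UGdneYNoiFJlVmVUVWdFkmVXcihoUTdWhQdXhoQHmGREM0Vmh3hzIhAAAAA4hViHlyRVhVhBdhNmd2SFZ4YiVGh3h3cCc3d3l2RxaTiFMEZniHOGd4YJlYZ4lldgBHRDNUZWBBZ0Fod3UzRnZXJXRVVXZFaHCVNohUhSkQdgZ4d0FWV4djRBB3hnNHqoAxZ3dliCMIkDd4dSd2d3dSdIYHp2BYl0Eld0J3ZiMBAId3ZGl2hmc0g2hQMBWHZGVHZgVWVWciFnd2dWiHZHYml1d1NHUQFHhppgclQ3hodndmhneHZ4czdVZnZ2BYdWc3dRlBB2c2dmdEV3d3dnZzRXh4eAWXMnY2ZFEDRnVSN2QWVneHhnh3RmZ3cweTF3RFNSCHZ1M4ZHJph3d3Zmh2VmZWgBAEdjFUdAeZhXdEdlNXiHd2dXiHRYeIAUaDAUh0gGl3ZXdzWIRXd3V4hmdnVWdBGIYwd3dmYHhnZVd3NnNYdUR4dndndWUVVmQKZmZ3I3ZmZzZEVTRVd2FodnZUVmV3VYUHd3d3FmZWV3GIdEd3iIYEeHZ3ZlVoN3hQZmWFJndXdoQEU2mIdmiCSIh4iWVVRFZ1GDVSZ4lkZlWEU1d2Z0NFVA=="/>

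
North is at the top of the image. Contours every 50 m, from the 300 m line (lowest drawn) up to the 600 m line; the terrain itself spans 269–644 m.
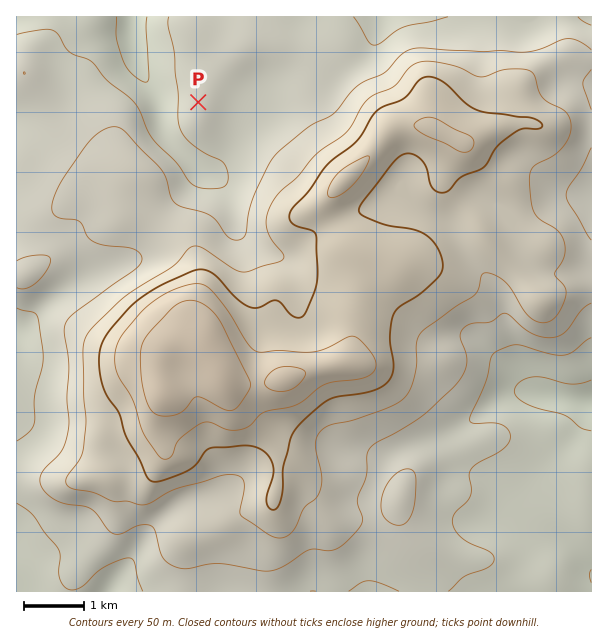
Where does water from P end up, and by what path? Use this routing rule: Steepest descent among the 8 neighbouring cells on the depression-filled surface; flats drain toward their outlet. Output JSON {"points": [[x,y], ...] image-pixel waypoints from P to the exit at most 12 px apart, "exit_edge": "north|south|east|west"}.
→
{"points": [[198, 102], [186, 102], [174, 102], [162, 102], [153, 93], [146, 81], [140, 69], [135, 57], [134, 45], [132, 33], [132, 21], [132, 17]], "exit_edge": "north"}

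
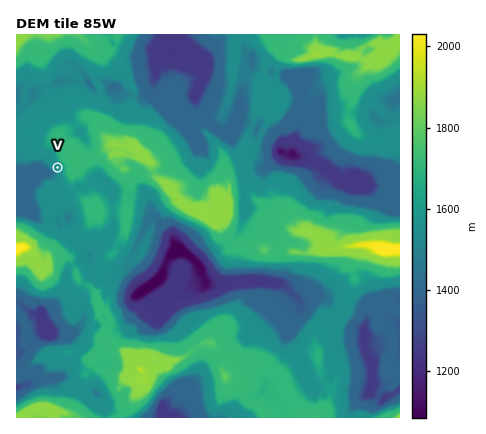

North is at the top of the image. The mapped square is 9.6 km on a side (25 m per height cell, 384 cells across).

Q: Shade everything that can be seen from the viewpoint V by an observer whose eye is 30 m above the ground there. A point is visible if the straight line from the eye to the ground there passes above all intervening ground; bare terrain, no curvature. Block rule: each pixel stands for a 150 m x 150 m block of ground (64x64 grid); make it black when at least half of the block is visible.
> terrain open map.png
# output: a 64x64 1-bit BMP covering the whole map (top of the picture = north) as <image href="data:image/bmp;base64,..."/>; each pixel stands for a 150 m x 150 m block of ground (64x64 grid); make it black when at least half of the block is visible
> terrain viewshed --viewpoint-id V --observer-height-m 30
<image width="64" height="64" href="data:image/bmp;base64,Qk0+AgAAAAAAAD4AAAAoAAAAQAAAAEAAAAABAAEAAAAAAAACAAATCwAAEwsAAAIAAAAAAAAA////AAAAAAAAAAAAAAAAAAAAAAAAAAAAAAAAAAAAAAAAAAAAAAAAAAAAAAAAAAAAAAAAAAAAAAAAAAAAAAAAAAAAQAAAAAAAAAAAAAAAAAAAAAAAAAAAAAAAAAAAAAAAAAB8AAAAAAAAADgAAAAAAAAEIAAAAAAAAAAAAAAAAAAAAAAAAAAAAAAAAAAAAAAAAAAAAAAAAAAAAQAAAAAAAAABAAAAAAAAAAUAAAAAAAAABgAAAAAAAAAeAAAAAAAAADwAAAAAAAAAPAAAAAAAAAAQAAAAAAAADAAAAAAAAAAMwAAAAAAAABngAAAAAAAAd+AAAAAAAAB/4AAAAAAAAP/gAAAAAAAA5nAAAAAAAAAEMAAAAAAAAAcwAAAAAAAAj/AAAAAAAADPwAAAAAAAAO+AAAAAAAAA9wAAAAAAAAD/gAAAAAAAAPmAAAAAAAAA84AAAAAAAADnAAAAAAAAAH4AAAAAAAAA/AAAAAAAAAD+AAAAAAAAAOAAAAAAAAAA4AAAAAAAAADAAAAAAAAAAAAAAAAAAAAAAAAAAAAAAAAAAAAAAAAAAAAAAAAAAAAAAAAAAAAAAAAAAAAAAAAAAAAAAAAAAAAAAAAAAAAAAAAAAAAAAAAAAAAAAAAAAAAAAAAAAAAAAAAAAAAAAAAAAAAAAAAAAAAAAAAAAAAAAAAAAAAAAAAAAA=="/>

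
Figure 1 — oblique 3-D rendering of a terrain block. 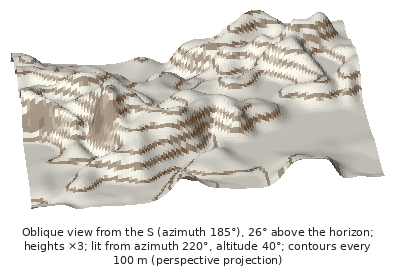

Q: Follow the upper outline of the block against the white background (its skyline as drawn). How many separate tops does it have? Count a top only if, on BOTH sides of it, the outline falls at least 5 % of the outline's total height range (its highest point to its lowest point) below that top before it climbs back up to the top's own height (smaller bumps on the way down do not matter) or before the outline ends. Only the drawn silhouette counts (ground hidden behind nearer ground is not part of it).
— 2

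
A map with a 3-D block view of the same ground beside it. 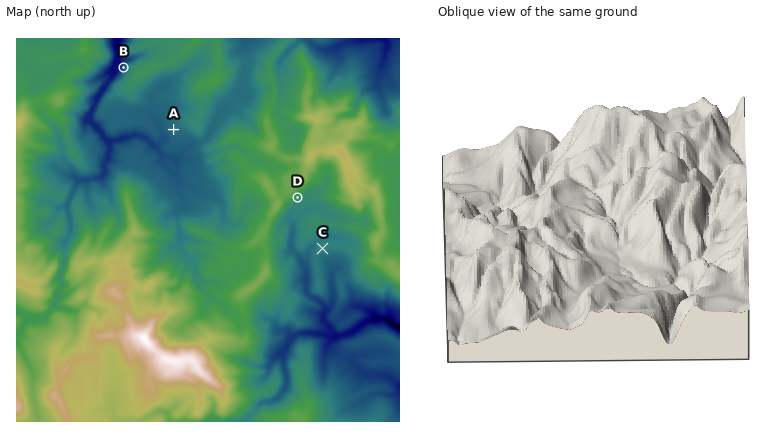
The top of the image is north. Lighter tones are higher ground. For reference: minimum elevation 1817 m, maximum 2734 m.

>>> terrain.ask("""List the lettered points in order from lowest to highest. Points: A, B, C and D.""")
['B', 'A', 'C', 'D']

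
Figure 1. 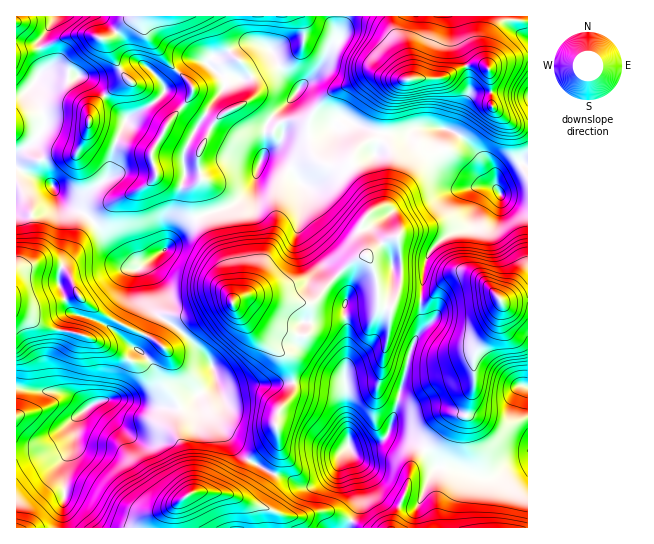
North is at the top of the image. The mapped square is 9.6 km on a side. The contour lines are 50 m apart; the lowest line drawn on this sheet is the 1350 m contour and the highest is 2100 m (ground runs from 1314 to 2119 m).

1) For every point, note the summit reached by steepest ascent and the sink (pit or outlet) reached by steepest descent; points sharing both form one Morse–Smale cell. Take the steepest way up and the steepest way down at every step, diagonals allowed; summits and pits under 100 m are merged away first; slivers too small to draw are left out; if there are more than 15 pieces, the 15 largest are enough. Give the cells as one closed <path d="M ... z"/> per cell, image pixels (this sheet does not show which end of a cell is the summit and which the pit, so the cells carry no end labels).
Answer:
<path d="M334 127l-9 5-16 4-24-1-10 12-8 4-6 7-6 25-12 14-13 10-33 11 26 43 2 22 8 20 10-7 18 0 36 7 16 0 37-40 17-8 15-12 11-6 4 0 2 4 2 18 0 22-5 16 25 3 3-33 5-14 12-13 30-15 10-32 6-5 6-1-19-4-17-11-8-7-9-15 0-12 3-10-26 0-10 5-26 0-5 20-3 3-23 9-11 0-6-4-2-7 0-13z"/><path d="M397 237l-11 3-19 15-17 8-37 40-16 0-36-7-18 0-10 6 3 8 13 19 17 15 23 14 4 19-1 17-13 16-3 8 1 16-2 5-18 13-7 9 52 26 9 0 22-14 10-20 6-8 2 4 16-2 16-7 5-6 16-55 4-21 7-19 8-12-3-18 1-8-19-5-6 1 5-16 0-22z"/><path d="M211 16l-154 0-18 25 0 5 2 2 22-11 12-2 16 0 7 2-23 21-6 9-1 10 14-1 8 4 35 38 0 7-8 16 34 12 5 21 3 3 24 10 8 0 10-8-2-10 0-16 14-30 10-10 23-10 9-9 0-9-8-18-18-16z"/><path d="M215 380l-24 23-10 5-31-1-24-7-16-1-15 4-12 8-8 10 0 16-4 13-7 11 0 41-3 25 112 1 2-19 3-6 12-10 43-1 6-7 10-24-14-14-19-29 0-5 5-11 0-7z"/><path d="M391 16l-56 1 2 25-8 8-16 27-10 7-36 39-3 30 11-6 10-12 24 1 12-3 12-5 8-9 4 0 10 6 24 8 28 0 10-5 32 1 13 8 14 14 17 26 2 7 2-6 8-6 17-9 5 2 1-39-15-2-21-18-3-36-6-5-10-1-10 3-18 10-35 2-3-24-14-25z"/><path d="M78 295l-41 12-21-2 1 83 52 5 8 4 9 11 9-5 15-4 16 1 24 7 31 1 10-5 8-10 8-4 8-7 0-11-7-13-34-33-5 4-8 16-12-9-15-5-35-19z"/><path d="M334 16l-122 1 17 34 18 16 8 18 0 9-9 9-29 15-18 35 0 16 2 10-6 7-2 5 2 20 3 6 35-12 19-16 13-40 2-26 28-28 4-7 14-11 16-27 8-8z"/><path d="M465 273l-6 0-12 6-18 20-8 2-1 8 3 18-8 12-7 19-11 47-9 28 19 6 18 10 16-15 13-18 9 0 4-3 8-28 0-31 18-25 8-20 0-8-19-21z"/><path d="M17 168l-1 102 18-6 20 0 11 4 6 7 5 16 11 13 26 16 36 16 12 9 11-20-10-6-10-12-3-8-1-20-4-9 1-5-10 4-10-5-14-15-14-23-12-13-20-8-6-6-6-13-6-5-20-6z"/><path d="M527 300l-26 2 0 7-8 20-18 25 0 31-8 28-4 3-9 0-13 18-16 16 12 17 17 1 27 9 10 0 22-13 15-5z"/><path d="M449 129l-6 1-3 8 0 12 9 15 8 7 17 11 19 4-6 1-6 5-10 32-30 15-12 13-5 14-3 32 8 0 18-20 12-6 6 0 17 7 20 21 25-1 1-134-6-3-8 4-13 8-6 9-2-7-17-26-14-14z"/><path d="M230 301l-17 4-23 12-9 0-9 8 7 4 32 33 10 33 0 7-5 11 0 5 19 29 11 12 4 1 7-8 18-13 2-5-1-16 3-8 13-16 1-17-4-19-28-18-12-11-16-26z"/><path d="M349 445l-6 8-10 20-22 14-9 0-52-26-11 24-6 7-40 0-11 7-7 10-2 18 174 1 12-23-3-32z"/><path d="M118 141l-5 8-4 25-7 9-28 18-9-1-7-5-1 2 12 11 16 5 12 13 18 28 10 10 12 5 26-18 17-21 17-13-2-6 0-25-12 1-24-10-3-3-5-21z"/><path d="M426 451l-10 8-5 10-3 17-11 25-4 12 1 5 134-1-1-67-20 7-12 9-14 1-27-9-17-1z"/>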